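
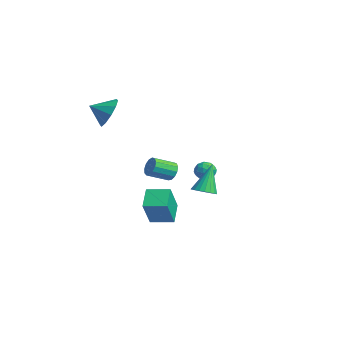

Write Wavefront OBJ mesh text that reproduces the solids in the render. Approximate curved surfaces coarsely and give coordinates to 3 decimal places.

v -1.775 0.035 -4.175
v -0.974 -0.747 -2.457
v -0.957 1.163 -4.043
v -0.156 0.381 -2.325
v -0.744 -0.621 -4.955
v 0.057 -1.403 -3.237
v 0.074 0.507 -4.823
v 0.875 -0.275 -3.105
v 3.753 0.612 -1.019
v 4.412 0.919 -0.95
v 3.227 1.348 0.719
v 4.255 1.137 -1.09
v 4.011 1.265 -1.218
v 3.722 1.28 -1.312
v 3.439 1.179 -1.355
v 3.21 0.981 -1.34
v 3.075 0.718 -1.269
v 3.057 0.437 -1.156
v 3.16 0.186 -1.019
v 3.365 0.009 -0.882
v 3.637 -0.064 -0.768
v 3.929 -0.02 -0.699
v 4.191 0.133 -0.684
v 4.377 0.369 -0.728
v 4.455 0.647 -0.822
v -2.659 4.133 -2.789
v -2.066 3.755 -2.741
v -3.114 3.525 -1.939
v -2.521 3.147 -1.891
v -2.523 3.825 -1.699
v -2.241 4.201 -2.225
v -2.939 3.079 -2.455
v -2.657 3.455 -2.981
v -2.239 3.104 -2.535
v -1.982 3.564 -2.068
v -3.198 3.716 -2.612
v -2.941 4.176 -2.145
v -2.322 3.997 -2.84
v -2.858 3.283 -1.84
v -2.859 3.681 -1.728
v -2.51 3.459 -1.7
v -2.425 4.259 -2.536
v -2.077 4.037 -2.508
v -2.346 4.078 -1.896
v -3.103 3.243 -2.172
v -2.755 3.021 -2.144
v -2.67 3.821 -2.98
v -2.321 3.599 -2.952
v -2.834 3.202 -2.784
v -2.076 3.392 -2.691
v -2.343 3.035 -2.191
v -2.589 2.995 -2.523
v -2.423 3.216 -2.831
v -1.925 3.663 -2.416
v -2.193 3.306 -1.917
v -2.193 3.704 -1.804
v -2.028 3.925 -2.113
v -2.026 3.28 -2.295
v -2.987 3.974 -2.763
v -3.255 3.617 -2.264
v -3.152 3.355 -2.567
v -2.987 3.576 -2.876
v -2.837 4.245 -2.489
v -3.104 3.888 -1.989
v -2.757 4.064 -1.849
v -2.591 4.285 -2.157
v -3.154 4 -2.385
v -2.141 -2.454 3.314
v -1.33 -2.37 4.051
v -2.539 -3.466 3.866
v -1.867 -2.029 4.29
v -2.509 -1.85 4.156
v -3.01 -1.901 3.7
v -3.18 -2.164 3.097
v -2.953 -2.538 2.576
v -2.416 -2.879 2.337
v -1.774 -3.058 2.471
v -1.272 -3.006 2.927
v -1.102 -2.743 3.531
v -2.585 1.549 -2.045
v -2.152 1.726 -1.552
v -2.262 0.409 -0.981
v -2.695 0.231 -1.475
v -2.503 1.811 -1.423
v -2.613 0.494 -0.853
v -2.88 1.813 -1.492
v -2.99 0.495 -0.922
v -3.163 1.731 -1.737
v -3.273 0.413 -1.166
v -3.263 1.591 -2.079
v -3.373 0.273 -1.509
v -3.147 1.437 -2.411
v -3.258 0.12 -1.84
v -2.853 1.319 -2.627
v -2.964 0.002 -2.056
v -2.474 1.274 -2.658
v -2.584 -0.043 -2.087
v -2.13 1.316 -2.494
v -2.24 -0.001 -1.923
v -1.93 1.432 -2.188
v -2.041 0.114 -1.618
v -1.938 1.585 -1.837
v -2.049 0.267 -1.266
f 2 4 1
f 5 2 1
f 1 4 3
f 3 5 1
f 2 8 4
f 6 2 5
f 6 8 2
f 4 8 3
f 7 5 3
f 3 8 7
f 7 6 5
f 8 6 7
f 10 9 12
f 10 12 11
f 12 9 13
f 12 13 11
f 13 9 14
f 13 14 11
f 14 9 15
f 14 15 11
f 15 9 16
f 15 16 11
f 16 9 17
f 16 17 11
f 17 9 18
f 17 18 11
f 18 9 19
f 18 19 11
f 19 9 20
f 19 20 11
f 20 9 21
f 20 21 11
f 21 9 22
f 21 22 11
f 22 9 23
f 22 23 11
f 23 9 24
f 23 24 11
f 24 9 25
f 24 25 11
f 25 9 10
f 25 10 11
f 26 63 42
f 63 37 66
f 42 66 31
f 63 66 42
f 26 42 38
f 42 31 43
f 38 43 27
f 42 43 38
f 26 38 47
f 38 27 48
f 47 48 33
f 38 48 47
f 26 47 59
f 47 33 62
f 59 62 36
f 47 62 59
f 26 59 63
f 59 36 67
f 63 67 37
f 59 67 63
f 27 43 54
f 43 31 57
f 54 57 35
f 43 57 54
f 31 66 44
f 66 37 65
f 44 65 30
f 66 65 44
f 37 67 64
f 67 36 60
f 64 60 28
f 67 60 64
f 36 62 61
f 62 33 49
f 61 49 32
f 62 49 61
f 33 48 53
f 48 27 50
f 53 50 34
f 48 50 53
f 29 55 41
f 55 35 56
f 41 56 30
f 55 56 41
f 29 41 39
f 41 30 40
f 39 40 28
f 41 40 39
f 29 39 46
f 39 28 45
f 46 45 32
f 39 45 46
f 29 46 51
f 46 32 52
f 51 52 34
f 46 52 51
f 29 51 55
f 51 34 58
f 55 58 35
f 51 58 55
f 30 56 44
f 56 35 57
f 44 57 31
f 56 57 44
f 28 40 64
f 40 30 65
f 64 65 37
f 40 65 64
f 32 45 61
f 45 28 60
f 61 60 36
f 45 60 61
f 34 52 53
f 52 32 49
f 53 49 33
f 52 49 53
f 35 58 54
f 58 34 50
f 54 50 27
f 58 50 54
f 69 68 71
f 69 71 70
f 71 68 72
f 71 72 70
f 72 68 73
f 72 73 70
f 73 68 74
f 73 74 70
f 74 68 75
f 74 75 70
f 75 68 76
f 75 76 70
f 76 68 77
f 76 77 70
f 77 68 78
f 77 78 70
f 78 68 79
f 78 79 70
f 79 68 69
f 79 69 70
f 81 80 84
f 81 84 82
f 82 84 85
f 82 85 83
f 84 80 86
f 84 86 85
f 85 86 87
f 85 87 83
f 86 80 88
f 86 88 87
f 87 88 89
f 87 89 83
f 88 80 90
f 88 90 89
f 89 90 91
f 89 91 83
f 90 80 92
f 90 92 91
f 91 92 93
f 91 93 83
f 92 80 94
f 92 94 93
f 93 94 95
f 93 95 83
f 94 80 96
f 94 96 95
f 95 96 97
f 95 97 83
f 96 80 98
f 96 98 97
f 97 98 99
f 97 99 83
f 98 80 100
f 98 100 99
f 99 100 101
f 99 101 83
f 100 80 102
f 100 102 101
f 101 102 103
f 101 103 83
f 102 80 81
f 102 81 103
f 103 81 82
f 103 82 83



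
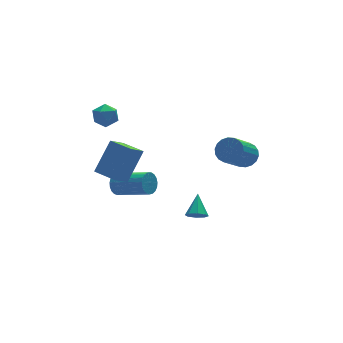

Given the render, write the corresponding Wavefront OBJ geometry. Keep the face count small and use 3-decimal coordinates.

v 4.634 -0.972 -0.443
v 5.074 -0.65 0.183
v 3.746 -1.527 1.568
v 3.306 -1.848 0.943
v 4.826 -0.386 0.113
v 3.498 -1.262 1.498
v 4.54 -0.237 -0.068
v 3.212 -1.114 1.317
v 4.273 -0.234 -0.323
v 2.944 -1.111 1.063
v 4.077 -0.377 -0.601
v 2.748 -1.254 0.784
v 3.991 -0.638 -0.848
v 2.663 -1.515 0.537
v 4.033 -0.965 -1.015
v 2.705 -1.842 0.37
v 4.194 -1.293 -1.068
v 2.866 -2.17 0.317
v 4.442 -1.558 -0.998
v 3.114 -2.434 0.387
v 4.728 -1.706 -0.817
v 3.4 -2.583 0.568
v 4.996 -1.709 -0.563
v 3.667 -2.586 0.823
v 5.192 -1.566 -0.284
v 3.863 -2.443 1.101
v 5.277 -1.305 -0.037
v 3.949 -2.182 1.348
v 5.235 -0.978 0.13
v 3.907 -1.855 1.515
v -1.102 3.189 -4.117
v -0.622 3.304 -4.668
v 0.663 1.746 -3.874
v 0.182 1.631 -3.323
v -0.52 3.498 -4.453
v 0.765 1.94 -3.658
v -0.518 3.639 -4.179
v 0.766 2.081 -3.384
v -0.618 3.702 -3.895
v 0.667 2.144 -3.1
v -0.801 3.676 -3.649
v 0.484 2.118 -2.854
v -1.036 3.566 -3.484
v 0.248 2.008 -2.69
v -1.283 3.391 -3.429
v 0.001 1.833 -2.634
v -1.499 3.181 -3.493
v -0.214 1.623 -2.698
v -1.646 2.972 -3.664
v -0.361 1.414 -2.869
v -1.699 2.801 -3.914
v -0.414 1.243 -3.12
v -1.649 2.697 -4.199
v -0.364 1.139 -3.405
v -1.504 2.678 -4.47
v -0.219 1.12 -3.676
v -1.29 2.747 -4.68
v -0.005 1.189 -3.886
v -1.044 2.893 -4.793
v 0.241 1.335 -3.998
v -0.807 3.09 -4.789
v 0.477 1.532 -3.994
v -2.848 2.114 3.203
v -2.171 2.002 3.613
v -2.409 1.338 2.267
v -1.732 1.226 2.677
v -2.419 0.921 2.948
v -2.69 1.4 3.527
v -1.89 1.94 2.353
v -2.161 2.419 2.932
v -1.579 1.894 3.088
v -1.906 1.265 3.456
v -2.674 2.075 2.424
v -3.001 1.446 2.792
v -2.036 -0.77 -0.789
v -2.965 -1.316 0.041
v -2.713 0.432 -0.755
v -3.642 -0.114 0.074
v -0.878 -0.166 0.906
v -1.807 -0.712 1.735
v -1.555 1.036 0.939
v -2.484 0.49 1.769
v 0.347 -4.401 -1.586
v 0.908 -4.636 -1.634
v 0.833 -3.419 -0.714
v 0.823 -4.308 -1.956
v 0.46 -4.035 -2.061
v 0.03 -3.976 -1.888
v -0.214 -4.166 -1.538
v -0.129 -4.494 -1.216
v 0.235 -4.767 -1.111
v 0.665 -4.826 -1.284
f 2 1 5
f 2 5 3
f 3 5 6
f 3 6 4
f 5 1 7
f 5 7 6
f 6 7 8
f 6 8 4
f 7 1 9
f 7 9 8
f 8 9 10
f 8 10 4
f 9 1 11
f 9 11 10
f 10 11 12
f 10 12 4
f 11 1 13
f 11 13 12
f 12 13 14
f 12 14 4
f 13 1 15
f 13 15 14
f 14 15 16
f 14 16 4
f 15 1 17
f 15 17 16
f 16 17 18
f 16 18 4
f 17 1 19
f 17 19 18
f 18 19 20
f 18 20 4
f 19 1 21
f 19 21 20
f 20 21 22
f 20 22 4
f 21 1 23
f 21 23 22
f 22 23 24
f 22 24 4
f 23 1 25
f 23 25 24
f 24 25 26
f 24 26 4
f 25 1 27
f 25 27 26
f 26 27 28
f 26 28 4
f 27 1 29
f 27 29 28
f 28 29 30
f 28 30 4
f 29 1 2
f 29 2 30
f 30 2 3
f 30 3 4
f 32 31 35
f 32 35 33
f 33 35 36
f 33 36 34
f 35 31 37
f 35 37 36
f 36 37 38
f 36 38 34
f 37 31 39
f 37 39 38
f 38 39 40
f 38 40 34
f 39 31 41
f 39 41 40
f 40 41 42
f 40 42 34
f 41 31 43
f 41 43 42
f 42 43 44
f 42 44 34
f 43 31 45
f 43 45 44
f 44 45 46
f 44 46 34
f 45 31 47
f 45 47 46
f 46 47 48
f 46 48 34
f 47 31 49
f 47 49 48
f 48 49 50
f 48 50 34
f 49 31 51
f 49 51 50
f 50 51 52
f 50 52 34
f 51 31 53
f 51 53 52
f 52 53 54
f 52 54 34
f 53 31 55
f 53 55 54
f 54 55 56
f 54 56 34
f 55 31 57
f 55 57 56
f 56 57 58
f 56 58 34
f 57 31 59
f 57 59 58
f 58 59 60
f 58 60 34
f 59 31 61
f 59 61 60
f 60 61 62
f 60 62 34
f 61 31 32
f 61 32 62
f 62 32 33
f 62 33 34
f 63 74 68
f 63 68 64
f 63 64 70
f 63 70 73
f 63 73 74
f 64 68 72
f 68 74 67
f 74 73 65
f 73 70 69
f 70 64 71
f 66 72 67
f 66 67 65
f 66 65 69
f 66 69 71
f 66 71 72
f 67 72 68
f 65 67 74
f 69 65 73
f 71 69 70
f 72 71 64
f 76 78 75
f 79 76 75
f 75 78 77
f 77 79 75
f 76 82 78
f 80 76 79
f 80 82 76
f 78 82 77
f 81 79 77
f 77 82 81
f 81 80 79
f 82 80 81
f 84 83 86
f 84 86 85
f 86 83 87
f 86 87 85
f 87 83 88
f 87 88 85
f 88 83 89
f 88 89 85
f 89 83 90
f 89 90 85
f 90 83 91
f 90 91 85
f 91 83 92
f 91 92 85
f 92 83 84
f 92 84 85



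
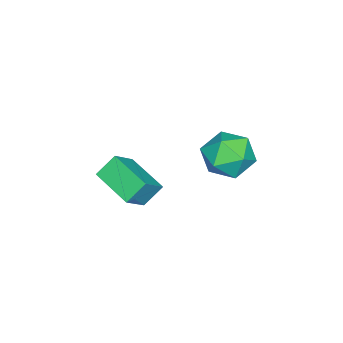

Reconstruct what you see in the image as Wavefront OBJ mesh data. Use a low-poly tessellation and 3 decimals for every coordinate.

v -0.881 -0.855 -3.284
v 0.199 -1.143 -2.299
v 0.017 0.853 -3.769
v 1.097 0.565 -2.784
v -0.257 -1.425 -4.136
v 0.823 -1.713 -3.151
v 0.641 0.283 -4.621
v 1.721 -0.005 -3.636
v -0.477 4.017 -0.431
v 0.121 4.435 0.507
v 1.139 3.225 -1.107
v 1.737 3.643 -0.169
v 0.936 2.777 -0.026
v -0.063 3.267 0.392
v 1.323 4.393 -0.992
v 0.324 4.883 -0.574
v 1.233 4.667 0.16
v 0.994 3.669 0.758
v 0.266 3.991 -1.358
v 0.027 2.993 -0.76
f 2 4 1
f 5 2 1
f 1 4 3
f 3 5 1
f 2 8 4
f 6 2 5
f 6 8 2
f 4 8 3
f 7 5 3
f 3 8 7
f 7 6 5
f 8 6 7
f 9 20 14
f 9 14 10
f 9 10 16
f 9 16 19
f 9 19 20
f 10 14 18
f 14 20 13
f 20 19 11
f 19 16 15
f 16 10 17
f 12 18 13
f 12 13 11
f 12 11 15
f 12 15 17
f 12 17 18
f 13 18 14
f 11 13 20
f 15 11 19
f 17 15 16
f 18 17 10



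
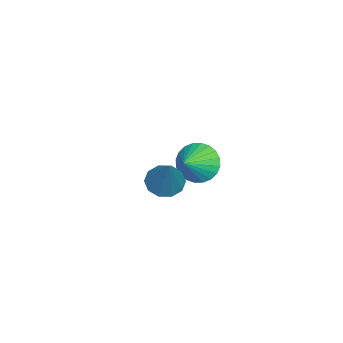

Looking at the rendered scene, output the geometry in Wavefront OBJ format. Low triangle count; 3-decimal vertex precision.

v 3.188 1.498 -1.835
v 3.591 1.864 -2.226
v 4.212 2.002 -0.305
v 3.28 2.107 -2.098
v 2.935 2.117 -1.871
v 2.686 1.891 -1.629
v 2.629 1.514 -1.467
v 2.785 1.131 -1.445
v 3.095 0.888 -1.573
v 3.441 0.878 -1.8
v 3.69 1.105 -2.042
v 3.747 1.481 -2.204
v -0.876 1.264 -3.716
v -0.491 1.875 -4.165
v 0.116 1.076 -3.124
v -0.611 2.049 -3.909
v -0.771 2.103 -3.624
v -0.947 2.029 -3.352
v -1.113 1.839 -3.137
v -1.242 1.562 -3.009
v -1.315 1.239 -2.989
v -1.322 0.92 -3.08
v -1.26 0.653 -3.268
v -1.14 0.48 -3.524
v -0.98 0.426 -3.809
v -0.804 0.5 -4.08
v -0.638 0.69 -4.296
v -0.509 0.967 -4.423
v -0.436 1.29 -4.443
v -0.429 1.609 -4.353
f 2 1 4
f 2 4 3
f 4 1 5
f 4 5 3
f 5 1 6
f 5 6 3
f 6 1 7
f 6 7 3
f 7 1 8
f 7 8 3
f 8 1 9
f 8 9 3
f 9 1 10
f 9 10 3
f 10 1 11
f 10 11 3
f 11 1 12
f 11 12 3
f 12 1 2
f 12 2 3
f 14 13 16
f 14 16 15
f 16 13 17
f 16 17 15
f 17 13 18
f 17 18 15
f 18 13 19
f 18 19 15
f 19 13 20
f 19 20 15
f 20 13 21
f 20 21 15
f 21 13 22
f 21 22 15
f 22 13 23
f 22 23 15
f 23 13 24
f 23 24 15
f 24 13 25
f 24 25 15
f 25 13 26
f 25 26 15
f 26 13 27
f 26 27 15
f 27 13 28
f 27 28 15
f 28 13 29
f 28 29 15
f 29 13 30
f 29 30 15
f 30 13 14
f 30 14 15



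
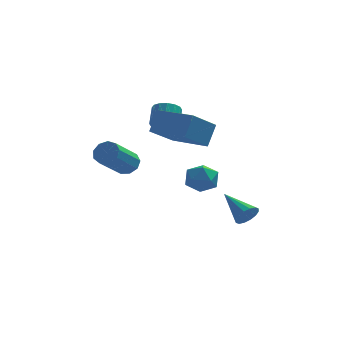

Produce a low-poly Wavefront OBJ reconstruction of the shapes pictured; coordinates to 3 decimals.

v 2.524 1.884 -2.954
v 2.893 1.828 -2.386
v 1.476 3.176 -2.146
v 3.055 2.077 -2.575
v 3.074 2.275 -2.865
v 2.946 2.367 -3.18
v 2.705 2.331 -3.434
v 2.416 2.174 -3.559
v 2.156 1.94 -3.523
v 1.994 1.691 -3.333
v 1.975 1.493 -3.043
v 2.103 1.401 -2.728
v 2.344 1.437 -2.474
v 2.633 1.594 -2.349
v -3.124 4.012 -0.473
v -2.656 4.185 0.032
v -3.589 2.82 1.359
v -4.056 2.648 0.853
v -3.044 4.476 0.059
v -3.977 3.111 1.386
v -3.469 4.55 -0.164
v -4.402 3.185 1.163
v -3.733 4.373 -0.531
v -4.666 3.008 0.796
v -3.711 4.027 -0.872
v -4.644 2.662 0.455
v -3.415 3.674 -1.026
v -4.348 2.309 0.301
v -2.982 3.48 -0.921
v -3.915 2.115 0.406
v -2.615 3.535 -0.607
v -3.548 2.17 0.72
v -2.487 3.813 -0.231
v -3.42 2.448 1.096
v -0.306 -0.142 0.997
v 0.441 0.3 1.086
v 0.279 -0.92 -0.026
v 1.026 -0.478 0.063
v 0.76 -1.018 0.695
v 0.399 -0.537 1.327
v 0.321 -0.083 -0.267
v -0.04 0.398 0.365
v 0.829 0.337 0.305
v 1.1 -0.241 0.9
v -0.38 -0.379 0.16
v -0.109 -0.957 0.755
v -1.335 3.101 2.445
v -1 3.474 1.942
v -0.889 4.332 2.653
v -1.225 3.959 3.155
v -1.355 3.555 1.899
v -1.245 4.413 2.61
v -1.706 3.515 2.002
v -1.595 4.373 2.713
v -1.957 3.363 2.224
v -1.847 4.222 2.935
v -2.041 3.142 2.505
v -1.931 4 3.216
v -1.937 2.909 2.769
v -1.826 3.767 3.48
v -1.671 2.728 2.947
v -1.56 3.586 3.658
v -1.315 2.647 2.99
v -1.205 3.505 3.701
v -0.965 2.687 2.887
v -0.854 3.545 3.598
v -0.713 2.838 2.665
v -0.603 3.697 3.376
v -0.629 3.06 2.384
v -0.519 3.918 3.095
v -0.734 3.293 2.12
v -0.623 4.151 2.831
v 0.641 1.05 1.954
v -0.417 -0.216 3.086
v -0.952 2.251 1.81
v -2.009 0.985 2.941
v 1.029 1.695 3.039
v -0.028 0.429 4.17
v -0.563 2.896 2.894
v -1.621 1.63 4.026
f 2 1 4
f 2 4 3
f 4 1 5
f 4 5 3
f 5 1 6
f 5 6 3
f 6 1 7
f 6 7 3
f 7 1 8
f 7 8 3
f 8 1 9
f 8 9 3
f 9 1 10
f 9 10 3
f 10 1 11
f 10 11 3
f 11 1 12
f 11 12 3
f 12 1 13
f 12 13 3
f 13 1 14
f 13 14 3
f 14 1 2
f 14 2 3
f 16 15 19
f 16 19 17
f 17 19 20
f 17 20 18
f 19 15 21
f 19 21 20
f 20 21 22
f 20 22 18
f 21 15 23
f 21 23 22
f 22 23 24
f 22 24 18
f 23 15 25
f 23 25 24
f 24 25 26
f 24 26 18
f 25 15 27
f 25 27 26
f 26 27 28
f 26 28 18
f 27 15 29
f 27 29 28
f 28 29 30
f 28 30 18
f 29 15 31
f 29 31 30
f 30 31 32
f 30 32 18
f 31 15 33
f 31 33 32
f 32 33 34
f 32 34 18
f 33 15 16
f 33 16 34
f 34 16 17
f 34 17 18
f 35 46 40
f 35 40 36
f 35 36 42
f 35 42 45
f 35 45 46
f 36 40 44
f 40 46 39
f 46 45 37
f 45 42 41
f 42 36 43
f 38 44 39
f 38 39 37
f 38 37 41
f 38 41 43
f 38 43 44
f 39 44 40
f 37 39 46
f 41 37 45
f 43 41 42
f 44 43 36
f 48 47 51
f 48 51 49
f 49 51 52
f 49 52 50
f 51 47 53
f 51 53 52
f 52 53 54
f 52 54 50
f 53 47 55
f 53 55 54
f 54 55 56
f 54 56 50
f 55 47 57
f 55 57 56
f 56 57 58
f 56 58 50
f 57 47 59
f 57 59 58
f 58 59 60
f 58 60 50
f 59 47 61
f 59 61 60
f 60 61 62
f 60 62 50
f 61 47 63
f 61 63 62
f 62 63 64
f 62 64 50
f 63 47 65
f 63 65 64
f 64 65 66
f 64 66 50
f 65 47 67
f 65 67 66
f 66 67 68
f 66 68 50
f 67 47 69
f 67 69 68
f 68 69 70
f 68 70 50
f 69 47 71
f 69 71 70
f 70 71 72
f 70 72 50
f 71 47 48
f 71 48 72
f 72 48 49
f 72 49 50
f 74 76 73
f 77 74 73
f 73 76 75
f 75 77 73
f 74 80 76
f 78 74 77
f 78 80 74
f 76 80 75
f 79 77 75
f 75 80 79
f 79 78 77
f 80 78 79



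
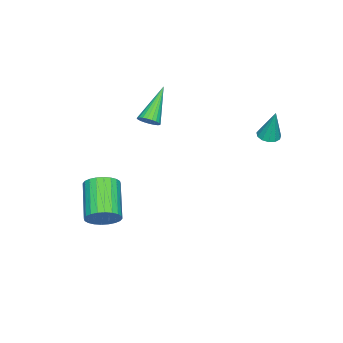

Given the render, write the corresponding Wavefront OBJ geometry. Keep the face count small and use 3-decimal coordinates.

v -2.84 -2.961 2.245
v -2.548 -2.661 2.57
v -4.32 -2.959 3.575
v -2.646 -2.516 2.46
v -2.775 -2.44 2.317
v -2.913 -2.442 2.163
v -3.04 -2.524 2.022
v -3.136 -2.672 1.914
v -3.188 -2.864 1.857
v -3.186 -3.071 1.86
v -3.132 -3.261 1.92
v -3.033 -3.405 2.031
v -2.905 -3.482 2.174
v -2.766 -3.479 2.327
v -2.639 -3.398 2.469
v -2.543 -3.249 2.576
v -2.492 -3.057 2.633
v -2.493 -2.851 2.631
v 2.041 -2.655 -0.655
v 2.552 -2.941 -0.139
v 1.109 -3.73 0.851
v 0.599 -3.445 0.335
v 2.488 -2.67 -0.016
v 1.045 -3.459 0.974
v 2.357 -2.397 0.01
v 0.914 -3.186 1
v 2.177 -2.163 -0.066
v 0.734 -2.952 0.925
v 1.977 -2.004 -0.231
v 0.534 -2.793 0.76
v 1.786 -1.944 -0.461
v 0.343 -2.734 0.53
v 1.635 -1.993 -0.72
v 0.192 -2.782 0.27
v 1.545 -2.142 -0.97
v 0.102 -2.932 0.021
v 1.531 -2.37 -1.171
v 0.088 -3.159 -0.181
v 1.595 -2.641 -1.294
v 0.152 -3.43 -0.304
v 1.726 -2.914 -1.32
v 0.283 -3.703 -0.33
v 1.906 -3.148 -1.245
v 0.463 -3.937 -0.254
v 2.106 -3.307 -1.08
v 0.663 -4.096 -0.089
v 2.297 -3.366 -0.85
v 0.854 -4.156 0.141
v 2.448 -3.318 -0.59
v 1.005 -4.107 0.4
v 2.538 -3.168 -0.341
v 1.095 -3.958 0.65
v -3.807 2.105 2.209
v -3.421 1.759 2.249
v -3.653 2.455 3.731
v -3.296 2.014 2.178
v -3.333 2.299 2.116
v -3.52 2.521 2.084
v -3.799 2.612 2.092
v -4.08 2.542 2.136
v -4.274 2.333 2.203
v -4.32 2.052 2.272
v -4.203 1.788 2.321
v -3.96 1.625 2.334
v -3.668 1.614 2.307
f 2 1 4
f 2 4 3
f 4 1 5
f 4 5 3
f 5 1 6
f 5 6 3
f 6 1 7
f 6 7 3
f 7 1 8
f 7 8 3
f 8 1 9
f 8 9 3
f 9 1 10
f 9 10 3
f 10 1 11
f 10 11 3
f 11 1 12
f 11 12 3
f 12 1 13
f 12 13 3
f 13 1 14
f 13 14 3
f 14 1 15
f 14 15 3
f 15 1 16
f 15 16 3
f 16 1 17
f 16 17 3
f 17 1 18
f 17 18 3
f 18 1 2
f 18 2 3
f 20 19 23
f 20 23 21
f 21 23 24
f 21 24 22
f 23 19 25
f 23 25 24
f 24 25 26
f 24 26 22
f 25 19 27
f 25 27 26
f 26 27 28
f 26 28 22
f 27 19 29
f 27 29 28
f 28 29 30
f 28 30 22
f 29 19 31
f 29 31 30
f 30 31 32
f 30 32 22
f 31 19 33
f 31 33 32
f 32 33 34
f 32 34 22
f 33 19 35
f 33 35 34
f 34 35 36
f 34 36 22
f 35 19 37
f 35 37 36
f 36 37 38
f 36 38 22
f 37 19 39
f 37 39 38
f 38 39 40
f 38 40 22
f 39 19 41
f 39 41 40
f 40 41 42
f 40 42 22
f 41 19 43
f 41 43 42
f 42 43 44
f 42 44 22
f 43 19 45
f 43 45 44
f 44 45 46
f 44 46 22
f 45 19 47
f 45 47 46
f 46 47 48
f 46 48 22
f 47 19 49
f 47 49 48
f 48 49 50
f 48 50 22
f 49 19 51
f 49 51 50
f 50 51 52
f 50 52 22
f 51 19 20
f 51 20 52
f 52 20 21
f 52 21 22
f 54 53 56
f 54 56 55
f 56 53 57
f 56 57 55
f 57 53 58
f 57 58 55
f 58 53 59
f 58 59 55
f 59 53 60
f 59 60 55
f 60 53 61
f 60 61 55
f 61 53 62
f 61 62 55
f 62 53 63
f 62 63 55
f 63 53 64
f 63 64 55
f 64 53 65
f 64 65 55
f 65 53 54
f 65 54 55



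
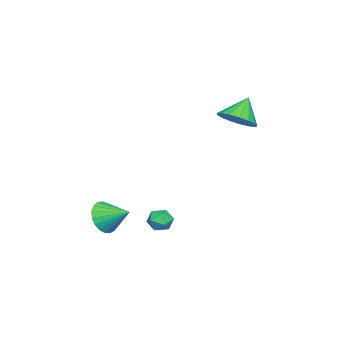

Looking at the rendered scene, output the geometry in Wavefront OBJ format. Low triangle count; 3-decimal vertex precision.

v 2.607 -1.255 -1.809
v 2.935 -1.696 -2.179
v 1.825 -1.224 -2.541
v 2.153 -1.665 -2.911
v 1.886 -1.85 -2.334
v 2.369 -1.869 -1.881
v 2.391 -1.051 -2.839
v 2.874 -1.07 -2.386
v 2.802 -1.57 -2.815
v 2.489 -2.064 -2.503
v 2.271 -0.856 -2.217
v 1.958 -1.35 -1.905
v -0.63 0.997 2.99
v -0.013 0.5 3.549
v -1.45 1.263 4.13
v 0.149 0.935 3.565
v 0.133 1.384 3.448
v -0.059 1.745 3.226
v -0.381 1.934 2.951
v -0.76 1.909 2.684
v -1.109 1.674 2.487
v -1.349 1.285 2.405
v -1.423 0.83 2.458
v -1.316 0.413 2.632
v -1.052 0.13 2.888
v -0.691 0.046 3.167
v -0.316 0.179 3.406
v 2.739 -3.949 -2.436
v 3.372 -4.299 -1.868
v 2.901 -2.691 -1.844
v 3.585 -4.186 -2.165
v 3.652 -4.033 -2.509
v 3.561 -3.865 -2.84
v 3.328 -3.711 -3.102
v 2.993 -3.599 -3.249
v 2.614 -3.547 -3.255
v 2.256 -3.565 -3.119
v 1.982 -3.649 -2.866
v 1.839 -3.784 -2.538
v 1.851 -3.949 -2.193
v 2.017 -4.113 -1.89
v 2.308 -4.249 -1.681
v 2.673 -4.333 -1.603
v 3.049 -4.351 -1.669
f 1 12 6
f 1 6 2
f 1 2 8
f 1 8 11
f 1 11 12
f 2 6 10
f 6 12 5
f 12 11 3
f 11 8 7
f 8 2 9
f 4 10 5
f 4 5 3
f 4 3 7
f 4 7 9
f 4 9 10
f 5 10 6
f 3 5 12
f 7 3 11
f 9 7 8
f 10 9 2
f 14 13 16
f 14 16 15
f 16 13 17
f 16 17 15
f 17 13 18
f 17 18 15
f 18 13 19
f 18 19 15
f 19 13 20
f 19 20 15
f 20 13 21
f 20 21 15
f 21 13 22
f 21 22 15
f 22 13 23
f 22 23 15
f 23 13 24
f 23 24 15
f 24 13 25
f 24 25 15
f 25 13 26
f 25 26 15
f 26 13 27
f 26 27 15
f 27 13 14
f 27 14 15
f 29 28 31
f 29 31 30
f 31 28 32
f 31 32 30
f 32 28 33
f 32 33 30
f 33 28 34
f 33 34 30
f 34 28 35
f 34 35 30
f 35 28 36
f 35 36 30
f 36 28 37
f 36 37 30
f 37 28 38
f 37 38 30
f 38 28 39
f 38 39 30
f 39 28 40
f 39 40 30
f 40 28 41
f 40 41 30
f 41 28 42
f 41 42 30
f 42 28 43
f 42 43 30
f 43 28 44
f 43 44 30
f 44 28 29
f 44 29 30



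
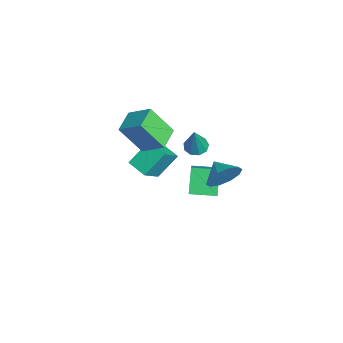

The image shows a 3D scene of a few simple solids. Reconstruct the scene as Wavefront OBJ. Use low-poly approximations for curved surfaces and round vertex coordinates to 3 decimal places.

v -4.442 -1.064 -5.025
v -4.916 0.096 -3.789
v -3.482 -0.307 -5.368
v -3.955 0.853 -4.132
v -3.285 -1.953 -3.748
v -3.758 -0.793 -2.512
v -2.324 -1.196 -4.091
v -2.798 -0.036 -2.855
v -0.034 0.904 -3.704
v -1.035 1.176 -2.42
v 0.266 2.362 -3.778
v -0.735 2.634 -2.494
v 1.535 0.646 -2.426
v 0.534 0.918 -1.142
v 1.835 2.104 -2.5
v 0.834 2.376 -1.216
v -2.658 1.662 -2.19
v -2.188 2.165 -2.315
v -1.942 1.438 -0.39
v -2.587 2.356 -2.132
v -3.02 2.222 -1.976
v -3.283 1.826 -1.921
v -3.254 1.353 -1.991
v -2.946 1.025 -2.154
v -2.503 0.995 -2.334
v -2.133 1.277 -2.447
v -2.008 1.739 -2.439
v -2.842 -0.724 -1.063
v -3.092 -1.924 0.667
v -2.046 0.36 -0.197
v -2.296 -0.84 1.534
v -1.604 -1.4 -1.354
v -1.854 -2.6 0.377
v -0.808 -0.316 -0.487
v -1.058 -1.516 1.243
v 3.446 2.169 0.542
v 3.943 1.736 1.333
v 2.454 1.791 0.958
v 3.787 2.33 1.5
v 3.501 2.863 1.301
v 3.193 3.13 0.812
v 2.982 3.03 0.22
v 2.948 2.602 -0.25
v 3.104 2.008 -0.417
v 3.391 1.475 -0.218
v 3.698 1.208 0.271
v 3.909 1.307 0.864
f 2 4 1
f 5 2 1
f 1 4 3
f 3 5 1
f 2 8 4
f 6 2 5
f 6 8 2
f 4 8 3
f 7 5 3
f 3 8 7
f 7 6 5
f 8 6 7
f 10 12 9
f 13 10 9
f 9 12 11
f 11 13 9
f 10 16 12
f 14 10 13
f 14 16 10
f 12 16 11
f 15 13 11
f 11 16 15
f 15 14 13
f 16 14 15
f 18 17 20
f 18 20 19
f 20 17 21
f 20 21 19
f 21 17 22
f 21 22 19
f 22 17 23
f 22 23 19
f 23 17 24
f 23 24 19
f 24 17 25
f 24 25 19
f 25 17 26
f 25 26 19
f 26 17 27
f 26 27 19
f 27 17 18
f 27 18 19
f 29 31 28
f 32 29 28
f 28 31 30
f 30 32 28
f 29 35 31
f 33 29 32
f 33 35 29
f 31 35 30
f 34 32 30
f 30 35 34
f 34 33 32
f 35 33 34
f 37 36 39
f 37 39 38
f 39 36 40
f 39 40 38
f 40 36 41
f 40 41 38
f 41 36 42
f 41 42 38
f 42 36 43
f 42 43 38
f 43 36 44
f 43 44 38
f 44 36 45
f 44 45 38
f 45 36 46
f 45 46 38
f 46 36 47
f 46 47 38
f 47 36 37
f 47 37 38



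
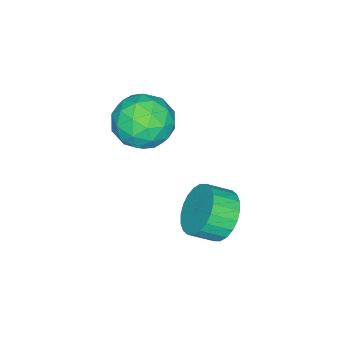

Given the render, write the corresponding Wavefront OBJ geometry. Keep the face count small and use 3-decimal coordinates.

v 3.331 3.616 -4.073
v 3.977 4.341 -3.835
v 4.535 3.669 -3.308
v 3.889 2.944 -3.547
v 3.724 4.363 -3.538
v 4.283 3.692 -3.011
v 3.412 4.272 -3.323
v 3.97 3.601 -2.796
v 3.087 4.081 -3.222
v 3.646 3.409 -2.695
v 2.799 3.819 -3.251
v 3.358 3.147 -2.724
v 2.592 3.526 -3.405
v 3.151 2.854 -2.878
v 2.498 3.246 -3.661
v 3.057 2.575 -3.134
v 2.53 3.023 -3.979
v 3.089 2.352 -3.452
v 2.685 2.891 -4.312
v 3.243 2.219 -3.785
v 2.937 2.868 -4.609
v 3.496 2.197 -4.082
v 3.25 2.959 -4.824
v 3.808 2.288 -4.297
v 3.574 3.151 -4.925
v 4.133 2.479 -4.398
v 3.862 3.413 -4.896
v 4.421 2.741 -4.369
v 4.069 3.706 -4.742
v 4.628 3.034 -4.215
v 4.163 3.985 -4.486
v 4.722 3.314 -3.959
v 4.131 4.208 -4.168
v 4.69 3.537 -3.641
v 1.215 0.115 -1.551
v 1.722 0.433 -2.554
v 2.858 -0.593 -0.946
v 3.365 -0.275 -1.949
v 3.019 0.538 -1.186
v 2.004 0.975 -1.56
v 2.576 -1.135 -1.94
v 1.561 -0.698 -2.314
v 2.563 -0.34 -2.794
v 2.836 0.694 -2.328
v 1.744 -0.854 -1.172
v 2.017 0.18 -0.706
v 1.324 0.336 -2.106
v 3.256 -0.496 -1.394
v 3.053 -0.018 -0.946
v 3.35 0.169 -1.535
v 1.49 0.655 -1.521
v 1.788 0.842 -2.111
v 2.55 0.904 -1.306
v 2.792 -1.002 -1.389
v 3.09 -0.815 -1.979
v 1.23 -0.329 -1.965
v 1.527 -0.142 -2.554
v 2.03 -1.064 -2.194
v 2.116 0.069 -2.836
v 3.082 -0.347 -2.48
v 2.619 -0.853 -2.476
v 2.022 -0.596 -2.695
v 2.277 0.677 -2.562
v 3.243 0.261 -2.206
v 3.04 0.739 -1.758
v 2.443 0.996 -1.978
v 2.771 0.223 -2.703
v 1.337 -0.421 -1.294
v 2.303 -0.837 -0.938
v 2.137 -1.156 -1.522
v 1.54 -0.899 -1.742
v 1.498 0.187 -1.02
v 2.464 -0.229 -0.664
v 2.558 0.436 -0.805
v 1.961 0.693 -1.024
v 1.809 -0.383 -0.797
f 2 1 5
f 2 5 3
f 3 5 6
f 3 6 4
f 5 1 7
f 5 7 6
f 6 7 8
f 6 8 4
f 7 1 9
f 7 9 8
f 8 9 10
f 8 10 4
f 9 1 11
f 9 11 10
f 10 11 12
f 10 12 4
f 11 1 13
f 11 13 12
f 12 13 14
f 12 14 4
f 13 1 15
f 13 15 14
f 14 15 16
f 14 16 4
f 15 1 17
f 15 17 16
f 16 17 18
f 16 18 4
f 17 1 19
f 17 19 18
f 18 19 20
f 18 20 4
f 19 1 21
f 19 21 20
f 20 21 22
f 20 22 4
f 21 1 23
f 21 23 22
f 22 23 24
f 22 24 4
f 23 1 25
f 23 25 24
f 24 25 26
f 24 26 4
f 25 1 27
f 25 27 26
f 26 27 28
f 26 28 4
f 27 1 29
f 27 29 28
f 28 29 30
f 28 30 4
f 29 1 31
f 29 31 30
f 30 31 32
f 30 32 4
f 31 1 33
f 31 33 32
f 32 33 34
f 32 34 4
f 33 1 2
f 33 2 34
f 34 2 3
f 34 3 4
f 35 72 51
f 72 46 75
f 51 75 40
f 72 75 51
f 35 51 47
f 51 40 52
f 47 52 36
f 51 52 47
f 35 47 56
f 47 36 57
f 56 57 42
f 47 57 56
f 35 56 68
f 56 42 71
f 68 71 45
f 56 71 68
f 35 68 72
f 68 45 76
f 72 76 46
f 68 76 72
f 36 52 63
f 52 40 66
f 63 66 44
f 52 66 63
f 40 75 53
f 75 46 74
f 53 74 39
f 75 74 53
f 46 76 73
f 76 45 69
f 73 69 37
f 76 69 73
f 45 71 70
f 71 42 58
f 70 58 41
f 71 58 70
f 42 57 62
f 57 36 59
f 62 59 43
f 57 59 62
f 38 64 50
f 64 44 65
f 50 65 39
f 64 65 50
f 38 50 48
f 50 39 49
f 48 49 37
f 50 49 48
f 38 48 55
f 48 37 54
f 55 54 41
f 48 54 55
f 38 55 60
f 55 41 61
f 60 61 43
f 55 61 60
f 38 60 64
f 60 43 67
f 64 67 44
f 60 67 64
f 39 65 53
f 65 44 66
f 53 66 40
f 65 66 53
f 37 49 73
f 49 39 74
f 73 74 46
f 49 74 73
f 41 54 70
f 54 37 69
f 70 69 45
f 54 69 70
f 43 61 62
f 61 41 58
f 62 58 42
f 61 58 62
f 44 67 63
f 67 43 59
f 63 59 36
f 67 59 63



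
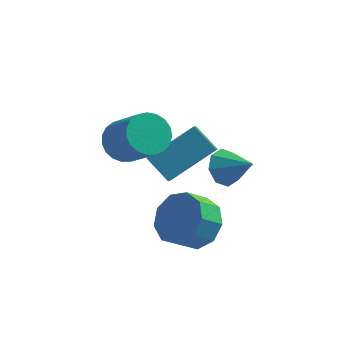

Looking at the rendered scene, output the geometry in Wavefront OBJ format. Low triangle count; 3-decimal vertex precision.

v -0.845 -0.207 1.37
v -0.388 -0.24 0.789
v 0.085 -0.733 2.13
v -0.343 0.248 1.072
v -0.592 0.47 1.53
v -0.989 0.295 1.895
v -1.301 -0.174 1.952
v -1.346 -0.662 1.669
v -1.097 -0.884 1.211
v -0.7 -0.709 0.846
v -1.536 -2.483 0.559
v -0.874 -2.299 1.272
v -1.482 -2.753 1.954
v -2.144 -2.937 1.241
v -1.312 -1.785 1.224
v -1.92 -2.239 1.906
v -1.855 -1.597 0.865
v -2.463 -2.051 1.547
v -2.248 -1.824 0.363
v -2.856 -2.278 1.045
v -2.309 -2.359 -0.047
v -2.916 -2.813 0.634
v -2.007 -2.952 -0.174
v -2.615 -3.407 0.507
v -1.486 -3.326 0.042
v -2.093 -3.78 0.724
v -0.987 -3.305 0.501
v -1.595 -3.759 1.182
v -0.746 -2.899 0.986
v -1.354 -3.354 1.668
v -2.637 -0.895 1.149
v -3.395 -0.331 1.787
v -2.644 0.149 0.216
v -3.402 0.713 0.854
v -1.158 -0.013 2.126
v -1.916 0.551 2.764
v -1.165 1.031 1.193
v -1.923 1.595 1.831
v -4.112 -0.288 2.577
v -3.449 -0.279 2.095
v -2.545 -1.142 3.32
v -3.208 -1.152 3.803
v -3.412 0.01 2.272
v -2.508 -0.853 3.497
v -3.496 0.248 2.501
v -2.593 -0.615 3.726
v -3.687 0.393 2.744
v -2.783 -0.47 3.969
v -3.951 0.42 2.958
v -3.047 -0.443 4.183
v -4.243 0.325 3.106
v -3.339 -0.538 4.331
v -4.512 0.123 3.163
v -3.609 -0.74 4.388
v -4.712 -0.149 3.118
v -3.809 -1.012 4.343
v -4.808 -0.446 2.98
v -3.905 -1.309 4.206
v -4.784 -0.715 2.773
v -3.881 -1.578 3.998
v -4.644 -0.911 2.531
v -3.74 -1.774 3.757
v -4.411 -0.999 2.298
v -3.508 -1.862 3.523
v -4.127 -0.964 2.113
v -3.223 -1.827 3.338
v -3.84 -0.812 2.008
v -2.937 -1.675 3.233
v -3.6 -0.57 2.002
v -2.697 -1.433 3.227
f 2 1 4
f 2 4 3
f 4 1 5
f 4 5 3
f 5 1 6
f 5 6 3
f 6 1 7
f 6 7 3
f 7 1 8
f 7 8 3
f 8 1 9
f 8 9 3
f 9 1 10
f 9 10 3
f 10 1 2
f 10 2 3
f 12 11 15
f 12 15 13
f 13 15 16
f 13 16 14
f 15 11 17
f 15 17 16
f 16 17 18
f 16 18 14
f 17 11 19
f 17 19 18
f 18 19 20
f 18 20 14
f 19 11 21
f 19 21 20
f 20 21 22
f 20 22 14
f 21 11 23
f 21 23 22
f 22 23 24
f 22 24 14
f 23 11 25
f 23 25 24
f 24 25 26
f 24 26 14
f 25 11 27
f 25 27 26
f 26 27 28
f 26 28 14
f 27 11 29
f 27 29 28
f 28 29 30
f 28 30 14
f 29 11 12
f 29 12 30
f 30 12 13
f 30 13 14
f 32 34 31
f 35 32 31
f 31 34 33
f 33 35 31
f 32 38 34
f 36 32 35
f 36 38 32
f 34 38 33
f 37 35 33
f 33 38 37
f 37 36 35
f 38 36 37
f 40 39 43
f 40 43 41
f 41 43 44
f 41 44 42
f 43 39 45
f 43 45 44
f 44 45 46
f 44 46 42
f 45 39 47
f 45 47 46
f 46 47 48
f 46 48 42
f 47 39 49
f 47 49 48
f 48 49 50
f 48 50 42
f 49 39 51
f 49 51 50
f 50 51 52
f 50 52 42
f 51 39 53
f 51 53 52
f 52 53 54
f 52 54 42
f 53 39 55
f 53 55 54
f 54 55 56
f 54 56 42
f 55 39 57
f 55 57 56
f 56 57 58
f 56 58 42
f 57 39 59
f 57 59 58
f 58 59 60
f 58 60 42
f 59 39 61
f 59 61 60
f 60 61 62
f 60 62 42
f 61 39 63
f 61 63 62
f 62 63 64
f 62 64 42
f 63 39 65
f 63 65 64
f 64 65 66
f 64 66 42
f 65 39 67
f 65 67 66
f 66 67 68
f 66 68 42
f 67 39 69
f 67 69 68
f 68 69 70
f 68 70 42
f 69 39 40
f 69 40 70
f 70 40 41
f 70 41 42



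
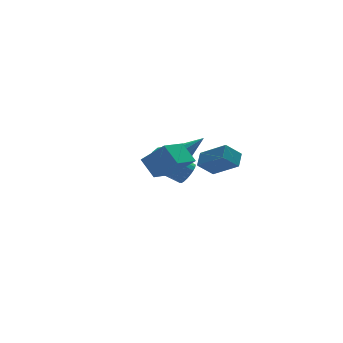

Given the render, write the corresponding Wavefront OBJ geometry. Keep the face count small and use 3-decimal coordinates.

v 1.078 3.539 -2.47
v 1.632 3.781 -1.872
v 0.736 4.203 -1.213
v 0.182 3.961 -1.81
v 1.616 4.068 -2.078
v 0.719 4.49 -1.418
v 1.506 4.264 -2.351
v 0.61 4.685 -1.692
v 1.323 4.334 -2.645
v 0.427 4.756 -1.986
v 1.098 4.267 -2.909
v 0.201 4.689 -2.249
v 0.869 4.074 -3.096
v -0.028 4.496 -2.437
v 0.676 3.788 -3.176
v -0.22 4.21 -2.516
v 0.553 3.46 -3.133
v -0.344 3.882 -2.474
v 0.52 3.145 -2.976
v -0.376 3.567 -2.316
v 0.584 2.898 -2.731
v -0.312 3.32 -2.071
v 0.734 2.762 -2.441
v -0.162 3.184 -1.781
v 0.943 2.761 -2.156
v 0.047 3.183 -1.496
v 1.175 2.894 -1.925
v 0.279 3.316 -1.266
v 1.391 3.138 -1.788
v 0.495 3.56 -1.129
v 1.552 3.452 -1.77
v 0.656 3.874 -1.11
v -1.025 -0.796 1.597
v -0.665 -0.926 1.071
v 0.305 -0.704 2.483
v -0.722 -0.487 1.111
v -0.921 -0.193 1.379
v -1.168 -0.18 1.748
v -1.348 -0.456 2.047
v -1.377 -0.891 2.135
v -1.241 -1.281 1.972
v -1.004 -1.445 1.633
v -0.776 -1.304 1.277
v -0.311 -4.861 2.875
v 0.188 -4.103 3.422
v -1.251 -3.463 1.796
v -0.752 -2.705 2.344
v 0.652 -4.875 2.016
v 1.151 -4.117 2.564
v -0.288 -3.477 0.938
v 0.211 -2.719 1.485
v -3.526 -2.688 0.933
v -2.45 -3.507 2.196
v -3.9 -1.653 1.922
v -2.824 -2.472 3.185
v -1.956 -1.548 0.335
v -0.88 -2.367 1.598
v -2.33 -0.513 1.324
v -1.254 -1.332 2.587
v -1.559 1.725 0.98
v -0.834 2.084 0.261
v -1.686 0.216 0.099
v -0.961 0.575 -0.62
v -0.651 0.347 0.392
v -0.573 1.28 0.937
v -1.947 1.02 -0.577
v -1.869 1.953 -0.032
v -1.074 1.649 -0.702
v -0.273 1.232 -0.103
v -2.247 1.068 0.463
v -1.446 0.651 1.062
v -1.186 2.037 0.698
v -1.334 0.263 -0.338
v -1.153 0.129 0.257
v -0.726 0.34 -0.166
v -1.032 1.564 1.095
v -0.606 1.775 0.672
v -0.499 0.754 0.749
v -1.914 0.525 -0.312
v -1.488 0.736 -0.735
v -1.794 1.96 0.526
v -1.367 2.171 0.103
v -2.021 1.546 -0.389
v -0.9 1.992 -0.291
v -0.975 1.105 -0.809
v -1.554 1.367 -0.783
v -1.508 1.915 -0.463
v -0.43 1.748 0.061
v -0.504 0.86 -0.457
v -0.322 0.726 0.138
v -0.276 1.275 0.458
v -0.57 1.492 -0.505
v -2.016 1.44 0.817
v -2.09 0.552 0.299
v -2.244 1.025 -0.098
v -2.198 1.574 0.222
v -1.545 1.195 1.169
v -1.62 0.308 0.651
v -1.012 0.385 0.823
v -0.966 0.933 1.143
v -1.95 0.808 0.865
f 2 1 5
f 2 5 3
f 3 5 6
f 3 6 4
f 5 1 7
f 5 7 6
f 6 7 8
f 6 8 4
f 7 1 9
f 7 9 8
f 8 9 10
f 8 10 4
f 9 1 11
f 9 11 10
f 10 11 12
f 10 12 4
f 11 1 13
f 11 13 12
f 12 13 14
f 12 14 4
f 13 1 15
f 13 15 14
f 14 15 16
f 14 16 4
f 15 1 17
f 15 17 16
f 16 17 18
f 16 18 4
f 17 1 19
f 17 19 18
f 18 19 20
f 18 20 4
f 19 1 21
f 19 21 20
f 20 21 22
f 20 22 4
f 21 1 23
f 21 23 22
f 22 23 24
f 22 24 4
f 23 1 25
f 23 25 24
f 24 25 26
f 24 26 4
f 25 1 27
f 25 27 26
f 26 27 28
f 26 28 4
f 27 1 29
f 27 29 28
f 28 29 30
f 28 30 4
f 29 1 31
f 29 31 30
f 30 31 32
f 30 32 4
f 31 1 2
f 31 2 32
f 32 2 3
f 32 3 4
f 34 33 36
f 34 36 35
f 36 33 37
f 36 37 35
f 37 33 38
f 37 38 35
f 38 33 39
f 38 39 35
f 39 33 40
f 39 40 35
f 40 33 41
f 40 41 35
f 41 33 42
f 41 42 35
f 42 33 43
f 42 43 35
f 43 33 34
f 43 34 35
f 45 47 44
f 48 45 44
f 44 47 46
f 46 48 44
f 45 51 47
f 49 45 48
f 49 51 45
f 47 51 46
f 50 48 46
f 46 51 50
f 50 49 48
f 51 49 50
f 53 55 52
f 56 53 52
f 52 55 54
f 54 56 52
f 53 59 55
f 57 53 56
f 57 59 53
f 55 59 54
f 58 56 54
f 54 59 58
f 58 57 56
f 59 57 58
f 60 97 76
f 97 71 100
f 76 100 65
f 97 100 76
f 60 76 72
f 76 65 77
f 72 77 61
f 76 77 72
f 60 72 81
f 72 61 82
f 81 82 67
f 72 82 81
f 60 81 93
f 81 67 96
f 93 96 70
f 81 96 93
f 60 93 97
f 93 70 101
f 97 101 71
f 93 101 97
f 61 77 88
f 77 65 91
f 88 91 69
f 77 91 88
f 65 100 78
f 100 71 99
f 78 99 64
f 100 99 78
f 71 101 98
f 101 70 94
f 98 94 62
f 101 94 98
f 70 96 95
f 96 67 83
f 95 83 66
f 96 83 95
f 67 82 87
f 82 61 84
f 87 84 68
f 82 84 87
f 63 89 75
f 89 69 90
f 75 90 64
f 89 90 75
f 63 75 73
f 75 64 74
f 73 74 62
f 75 74 73
f 63 73 80
f 73 62 79
f 80 79 66
f 73 79 80
f 63 80 85
f 80 66 86
f 85 86 68
f 80 86 85
f 63 85 89
f 85 68 92
f 89 92 69
f 85 92 89
f 64 90 78
f 90 69 91
f 78 91 65
f 90 91 78
f 62 74 98
f 74 64 99
f 98 99 71
f 74 99 98
f 66 79 95
f 79 62 94
f 95 94 70
f 79 94 95
f 68 86 87
f 86 66 83
f 87 83 67
f 86 83 87
f 69 92 88
f 92 68 84
f 88 84 61
f 92 84 88



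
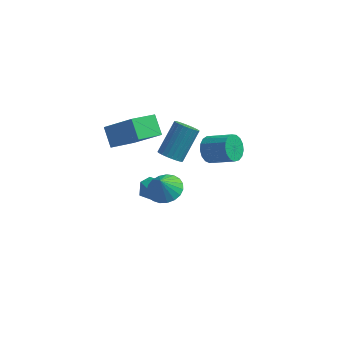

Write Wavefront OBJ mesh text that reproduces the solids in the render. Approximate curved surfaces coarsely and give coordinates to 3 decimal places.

v -1.021 -2.5 1.578
v -0.558 -3.012 1.872
v 0.023 -1.612 3.396
v -0.439 -1.1 3.102
v -0.381 -2.878 1.681
v 0.2 -1.477 3.206
v -0.301 -2.687 1.475
v 0.28 -1.286 2.999
v -0.331 -2.467 1.284
v 0.25 -1.066 2.808
v -0.466 -2.252 1.138
v 0.115 -0.851 2.662
v -0.685 -2.075 1.059
v -0.104 -0.674 2.583
v -0.955 -1.963 1.059
v -0.374 -0.562 2.583
v -1.236 -1.932 1.138
v -0.655 -0.532 2.662
v -1.483 -1.988 1.284
v -0.902 -0.588 2.808
v -1.66 -2.123 1.474
v -1.079 -0.722 2.999
v -1.74 -2.314 1.681
v -1.159 -0.913 3.205
v -1.71 -2.534 1.872
v -1.129 -1.133 3.396
v -1.575 -2.749 2.018
v -0.994 -1.348 3.542
v -1.356 -2.926 2.097
v -0.775 -1.525 3.621
v -1.086 -3.038 2.097
v -0.505 -1.637 3.621
v -0.805 -3.068 2.018
v -0.224 -1.668 3.542
v -1.411 -2.113 -1.865
v -0.453 -2.516 -1.812
v -1.609 -2.447 -0.815
v -0.389 -2.112 -1.672
v -0.501 -1.708 -1.565
v -0.771 -1.375 -1.51
v -1.151 -1.169 -1.517
v -1.576 -1.126 -1.583
v -1.973 -1.254 -1.699
v -2.272 -1.531 -1.843
v -2.423 -1.908 -1.991
v -2.398 -2.321 -2.118
v -2.203 -2.698 -2.2
v -1.871 -2.974 -2.225
v -1.459 -3.101 -2.188
v -1.039 -3.057 -2.095
v -0.683 -2.85 -1.962
v 1.174 -2.715 2.976
v 1.586 -2.632 2.248
v 2.998 -2.902 3.017
v 2.586 -2.985 3.744
v 1.576 -2.259 2.397
v 2.988 -2.528 3.165
v 1.475 -1.99 2.678
v 2.887 -2.259 3.446
v 1.304 -1.887 3.027
v 2.716 -2.157 3.796
v 1.104 -1.974 3.365
v 2.516 -2.244 4.133
v 0.92 -2.231 3.613
v 2.332 -2.5 4.382
v 0.794 -2.598 3.715
v 2.205 -2.868 4.484
v 0.755 -2.993 3.648
v 2.167 -3.263 4.417
v 0.812 -3.324 3.427
v 2.224 -3.594 4.196
v 0.952 -3.515 3.103
v 2.364 -3.785 3.871
v 1.143 -3.523 2.749
v 2.555 -3.793 3.518
v 1.341 -3.346 2.447
v 2.753 -3.616 3.216
v 1.501 -3.025 2.267
v 2.913 -3.294 3.035
v -2.496 -3.468 3.704
v -3.094 -2.639 4.571
v -4.124 -3.199 2.325
v -4.721 -2.37 3.192
v -1.599 -2.01 2.928
v -2.196 -1.181 3.795
v -3.226 -1.741 1.549
v -3.824 -0.912 2.416
v -3.323 -0.338 -4.032
v -2.874 0.139 -3.439
v -2.266 -1.299 -4.061
v -1.817 -0.822 -3.468
v -2.558 -1.239 -3.229
v -3.212 -0.645 -3.212
v -1.928 -0.515 -4.288
v -2.582 0.079 -4.271
v -2.012 0.029 -3.597
v -2.401 -0.418 -2.943
v -2.739 -0.742 -4.557
v -3.128 -1.189 -3.903
f 2 1 5
f 2 5 3
f 3 5 6
f 3 6 4
f 5 1 7
f 5 7 6
f 6 7 8
f 6 8 4
f 7 1 9
f 7 9 8
f 8 9 10
f 8 10 4
f 9 1 11
f 9 11 10
f 10 11 12
f 10 12 4
f 11 1 13
f 11 13 12
f 12 13 14
f 12 14 4
f 13 1 15
f 13 15 14
f 14 15 16
f 14 16 4
f 15 1 17
f 15 17 16
f 16 17 18
f 16 18 4
f 17 1 19
f 17 19 18
f 18 19 20
f 18 20 4
f 19 1 21
f 19 21 20
f 20 21 22
f 20 22 4
f 21 1 23
f 21 23 22
f 22 23 24
f 22 24 4
f 23 1 25
f 23 25 24
f 24 25 26
f 24 26 4
f 25 1 27
f 25 27 26
f 26 27 28
f 26 28 4
f 27 1 29
f 27 29 28
f 28 29 30
f 28 30 4
f 29 1 31
f 29 31 30
f 30 31 32
f 30 32 4
f 31 1 33
f 31 33 32
f 32 33 34
f 32 34 4
f 33 1 2
f 33 2 34
f 34 2 3
f 34 3 4
f 36 35 38
f 36 38 37
f 38 35 39
f 38 39 37
f 39 35 40
f 39 40 37
f 40 35 41
f 40 41 37
f 41 35 42
f 41 42 37
f 42 35 43
f 42 43 37
f 43 35 44
f 43 44 37
f 44 35 45
f 44 45 37
f 45 35 46
f 45 46 37
f 46 35 47
f 46 47 37
f 47 35 48
f 47 48 37
f 48 35 49
f 48 49 37
f 49 35 50
f 49 50 37
f 50 35 51
f 50 51 37
f 51 35 36
f 51 36 37
f 53 52 56
f 53 56 54
f 54 56 57
f 54 57 55
f 56 52 58
f 56 58 57
f 57 58 59
f 57 59 55
f 58 52 60
f 58 60 59
f 59 60 61
f 59 61 55
f 60 52 62
f 60 62 61
f 61 62 63
f 61 63 55
f 62 52 64
f 62 64 63
f 63 64 65
f 63 65 55
f 64 52 66
f 64 66 65
f 65 66 67
f 65 67 55
f 66 52 68
f 66 68 67
f 67 68 69
f 67 69 55
f 68 52 70
f 68 70 69
f 69 70 71
f 69 71 55
f 70 52 72
f 70 72 71
f 71 72 73
f 71 73 55
f 72 52 74
f 72 74 73
f 73 74 75
f 73 75 55
f 74 52 76
f 74 76 75
f 75 76 77
f 75 77 55
f 76 52 78
f 76 78 77
f 77 78 79
f 77 79 55
f 78 52 53
f 78 53 79
f 79 53 54
f 79 54 55
f 81 83 80
f 84 81 80
f 80 83 82
f 82 84 80
f 81 87 83
f 85 81 84
f 85 87 81
f 83 87 82
f 86 84 82
f 82 87 86
f 86 85 84
f 87 85 86
f 88 99 93
f 88 93 89
f 88 89 95
f 88 95 98
f 88 98 99
f 89 93 97
f 93 99 92
f 99 98 90
f 98 95 94
f 95 89 96
f 91 97 92
f 91 92 90
f 91 90 94
f 91 94 96
f 91 96 97
f 92 97 93
f 90 92 99
f 94 90 98
f 96 94 95
f 97 96 89



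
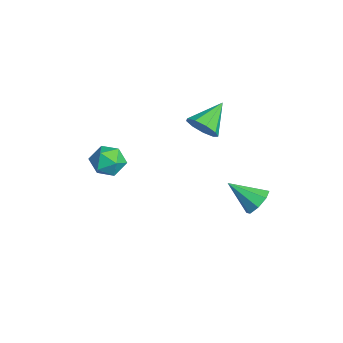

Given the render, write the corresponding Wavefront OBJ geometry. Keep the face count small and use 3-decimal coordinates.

v 1.786 3.945 -2.966
v 2.345 4.25 -2.235
v 1.014 2.455 -1.754
v 1.683 4.585 -2.245
v 1.081 4.545 -2.678
v 0.892 4.153 -3.279
v 1.227 3.639 -3.698
v 1.889 3.304 -3.687
v 2.491 3.345 -3.255
v 2.68 3.737 -2.653
v -3.428 2.036 -0.467
v -3.117 1.579 0.45
v -4.552 3.464 0.627
v -2.642 2.101 0.256
v -2.535 2.593 -0.275
v -2.846 2.824 -0.896
v -3.429 2.686 -1.316
v -4.012 2.245 -1.339
v -4.322 1.705 -0.953
v -4.214 1.321 -0.34
v -3.738 1.271 0.214
v -3.126 -3.785 -1.86
v -2.474 -3.031 -2.358
v -1.946 -3.909 -0.502
v -1.294 -3.155 -1
v -2.277 -2.848 -0.575
v -3.006 -2.771 -1.414
v -1.414 -4.169 -1.446
v -2.143 -4.092 -2.285
v -1.416 -3.268 -2.102
v -1.949 -2.451 -1.563
v -2.471 -4.489 -1.297
v -3.004 -3.672 -0.758
f 2 1 4
f 2 4 3
f 4 1 5
f 4 5 3
f 5 1 6
f 5 6 3
f 6 1 7
f 6 7 3
f 7 1 8
f 7 8 3
f 8 1 9
f 8 9 3
f 9 1 10
f 9 10 3
f 10 1 2
f 10 2 3
f 12 11 14
f 12 14 13
f 14 11 15
f 14 15 13
f 15 11 16
f 15 16 13
f 16 11 17
f 16 17 13
f 17 11 18
f 17 18 13
f 18 11 19
f 18 19 13
f 19 11 20
f 19 20 13
f 20 11 21
f 20 21 13
f 21 11 12
f 21 12 13
f 22 33 27
f 22 27 23
f 22 23 29
f 22 29 32
f 22 32 33
f 23 27 31
f 27 33 26
f 33 32 24
f 32 29 28
f 29 23 30
f 25 31 26
f 25 26 24
f 25 24 28
f 25 28 30
f 25 30 31
f 26 31 27
f 24 26 33
f 28 24 32
f 30 28 29
f 31 30 23



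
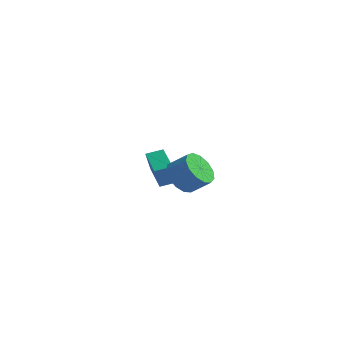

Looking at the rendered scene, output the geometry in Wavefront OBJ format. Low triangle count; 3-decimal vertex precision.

v -3.523 2.841 -3.303
v -3.688 2.588 -2.1
v -2.781 3.425 -3.077
v -2.947 3.171 -1.875
v -2.173 1.189 -3.465
v -2.339 0.935 -2.263
v -1.432 1.772 -3.24
v -1.597 1.519 -2.037
v 1.427 -3.831 0.53
v 1.997 -3.482 -0.214
v 2.943 -3.32 0.586
v 2.373 -3.669 1.33
v 1.733 -3.036 0.007
v 2.679 -2.873 0.807
v 1.372 -2.842 0.394
v 2.318 -2.68 1.194
v 1.029 -2.962 0.824
v 1.975 -2.8 1.625
v 0.812 -3.358 1.161
v 1.758 -3.196 1.961
v 0.79 -3.905 1.297
v 1.736 -3.743 2.098
v 0.971 -4.428 1.19
v 1.917 -4.265 1.99
v 1.296 -4.761 0.873
v 2.242 -4.599 1.674
v 1.663 -4.799 0.447
v 2.609 -4.637 1.248
v 1.955 -4.53 0.047
v 2.901 -4.368 0.848
v 2.079 -4.039 -0.199
v 3.025 -3.877 0.601
f 2 4 1
f 5 2 1
f 1 4 3
f 3 5 1
f 2 8 4
f 6 2 5
f 6 8 2
f 4 8 3
f 7 5 3
f 3 8 7
f 7 6 5
f 8 6 7
f 10 9 13
f 10 13 11
f 11 13 14
f 11 14 12
f 13 9 15
f 13 15 14
f 14 15 16
f 14 16 12
f 15 9 17
f 15 17 16
f 16 17 18
f 16 18 12
f 17 9 19
f 17 19 18
f 18 19 20
f 18 20 12
f 19 9 21
f 19 21 20
f 20 21 22
f 20 22 12
f 21 9 23
f 21 23 22
f 22 23 24
f 22 24 12
f 23 9 25
f 23 25 24
f 24 25 26
f 24 26 12
f 25 9 27
f 25 27 26
f 26 27 28
f 26 28 12
f 27 9 29
f 27 29 28
f 28 29 30
f 28 30 12
f 29 9 31
f 29 31 30
f 30 31 32
f 30 32 12
f 31 9 10
f 31 10 32
f 32 10 11
f 32 11 12



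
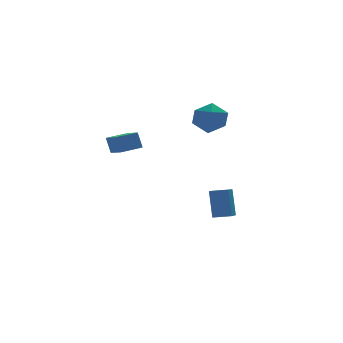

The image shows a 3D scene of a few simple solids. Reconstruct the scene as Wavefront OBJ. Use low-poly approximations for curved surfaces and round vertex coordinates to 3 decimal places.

v 3.829 1.484 -4.116
v 3.962 2.208 -2.214
v 2.847 2.098 -4.281
v 2.98 2.822 -2.379
v 4.94 3.078 -4.801
v 5.073 3.802 -2.899
v 3.958 3.692 -4.966
v 4.091 4.416 -3.064
v -3.399 1.452 2.22
v -3.538 1.817 3.301
v -3.371 2.912 1.73
v -3.511 3.277 2.811
v -2.009 1.483 2.389
v -2.149 1.848 3.47
v -1.982 2.943 1.899
v -2.121 3.308 2.98
v 1.856 2.848 3.36
v 2.602 3.33 4.196
v 2.858 1.15 3.444
v 3.604 1.632 4.28
v 2.441 1.398 4.564
v 1.822 2.447 4.511
v 3.638 2.033 3.129
v 3.019 3.082 3.076
v 3.703 2.827 4.053
v 2.964 2.434 4.94
v 2.496 2.046 2.7
v 1.757 1.653 3.587
f 2 4 1
f 5 2 1
f 1 4 3
f 3 5 1
f 2 8 4
f 6 2 5
f 6 8 2
f 4 8 3
f 7 5 3
f 3 8 7
f 7 6 5
f 8 6 7
f 10 12 9
f 13 10 9
f 9 12 11
f 11 13 9
f 10 16 12
f 14 10 13
f 14 16 10
f 12 16 11
f 15 13 11
f 11 16 15
f 15 14 13
f 16 14 15
f 17 28 22
f 17 22 18
f 17 18 24
f 17 24 27
f 17 27 28
f 18 22 26
f 22 28 21
f 28 27 19
f 27 24 23
f 24 18 25
f 20 26 21
f 20 21 19
f 20 19 23
f 20 23 25
f 20 25 26
f 21 26 22
f 19 21 28
f 23 19 27
f 25 23 24
f 26 25 18



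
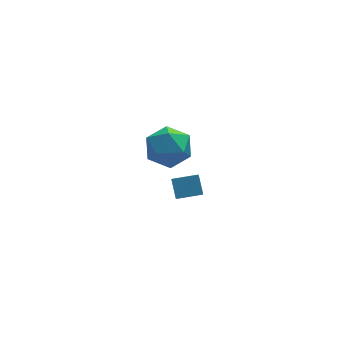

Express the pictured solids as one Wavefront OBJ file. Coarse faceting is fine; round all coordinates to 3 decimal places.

v 0.88 -2.163 4.332
v 1.443 -2.311 3.357
v 0.057 -3.789 4.103
v 0.62 -3.937 3.128
v 1.179 -3.963 4.116
v 1.688 -2.957 4.257
v -0.188 -3.143 3.203
v 0.321 -2.137 3.344
v 0.783 -2.916 2.659
v 1.628 -3.423 3.223
v -0.128 -2.677 4.237
v 0.717 -3.184 4.801
v 1.709 -0.633 -2.525
v 1.369 -1.839 -1.247
v 1.693 0.125 -1.814
v 1.354 -1.081 -0.536
v 2.906 -0.779 -2.344
v 2.567 -1.985 -1.066
v 2.891 -0.021 -1.633
v 2.551 -1.227 -0.355
f 1 12 6
f 1 6 2
f 1 2 8
f 1 8 11
f 1 11 12
f 2 6 10
f 6 12 5
f 12 11 3
f 11 8 7
f 8 2 9
f 4 10 5
f 4 5 3
f 4 3 7
f 4 7 9
f 4 9 10
f 5 10 6
f 3 5 12
f 7 3 11
f 9 7 8
f 10 9 2
f 14 16 13
f 17 14 13
f 13 16 15
f 15 17 13
f 14 20 16
f 18 14 17
f 18 20 14
f 16 20 15
f 19 17 15
f 15 20 19
f 19 18 17
f 20 18 19



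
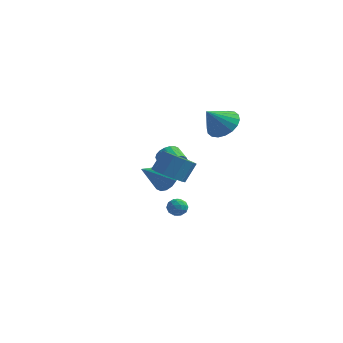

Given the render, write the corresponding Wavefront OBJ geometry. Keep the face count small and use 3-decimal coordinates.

v -3.319 3.44 -3.02
v -2.722 3.652 -2.273
v -4.341 2.22 -1.86
v -3.064 3.971 -2.237
v -3.464 4.169 -2.381
v -3.831 4.2 -2.671
v -4.081 4.057 -3.042
v -4.156 3.773 -3.407
v -4.04 3.412 -3.684
v -3.758 3.058 -3.809
v -3.376 2.792 -3.753
v -2.981 2.674 -3.529
v -2.664 2.732 -3.189
v -2.496 2.952 -2.81
v -2.517 3.284 -2.479
v 1.029 0.992 3.339
v 1.764 1.392 4.007
v 0.371 0.128 4.581
v 1.408 1.708 4.038
v 0.978 1.882 3.931
v 0.558 1.88 3.707
v 0.232 1.702 3.409
v 0.063 1.383 3.098
v 0.086 0.987 2.835
v 0.295 0.592 2.671
v 0.65 0.276 2.64
v 1.081 0.102 2.747
v 1.501 0.104 2.972
v 1.827 0.282 3.269
v 1.996 0.601 3.58
v 1.973 0.997 3.843
v -0.11 -4.083 1.664
v 0.407 -3.472 1.098
v 0.767 -2.766 2.191
v 0.25 -3.377 2.756
v -0.156 -3.254 1.143
v 0.204 -2.548 2.236
v -0.702 -3.353 1.387
v -0.342 -2.646 2.479
v -1.021 -3.73 1.736
v -0.661 -3.024 2.829
v -0.993 -4.242 2.058
v -0.633 -3.536 3.15
v -0.627 -4.694 2.229
v -0.267 -3.988 3.322
v -0.064 -4.912 2.184
v 0.296 -4.206 3.277
v 0.482 -4.814 1.941
v 0.842 -4.107 3.033
v 0.801 -4.436 1.591
v 1.161 -3.73 2.684
v 0.773 -3.924 1.27
v 1.133 -3.218 2.362
v -1.078 -0.668 0.66
v -0.71 -0.54 1.277
v -1.435 0.096 1.578
v -1.802 -0.032 0.96
v -0.594 -0.313 1.076
v -1.319 0.323 1.376
v -0.574 -0.156 0.792
v -1.299 0.48 1.093
v -0.654 -0.101 0.482
v -1.379 0.535 0.783
v -0.818 -0.157 0.207
v -1.543 0.478 0.508
v -1.033 -0.315 0.022
v -1.758 0.32 0.323
v -1.257 -0.543 -0.037
v -1.982 0.093 0.264
v -1.445 -0.796 0.042
v -2.17 -0.16 0.343
v -1.561 -1.023 0.244
v -2.286 -0.387 0.544
v -1.581 -1.18 0.527
v -2.306 -0.544 0.828
v -1.501 -1.235 0.837
v -2.226 -0.599 1.138
v -1.337 -1.178 1.112
v -2.062 -0.543 1.413
v -1.122 -1.02 1.297
v -1.847 -0.385 1.598
v -0.898 -0.793 1.356
v -1.623 -0.157 1.657
v -1.196 0.82 -3.999
v -0.883 0.476 -3.557
v -2.077 0.704 -3.463
v -1.764 0.36 -3.021
v -1.648 0.989 -3.08
v -1.104 1.06 -3.411
v -1.856 0.12 -3.609
v -1.312 0.191 -3.94
v -1.291 0.043 -3.316
v -1.162 0.58 -2.989
v -1.798 0.6 -4.031
v -1.669 1.137 -3.704
v -0.962 0.658 -3.825
v -1.998 0.522 -3.195
v -1.93 0.892 -3.229
v -1.746 0.689 -2.97
v -1.092 1.001 -3.739
v -0.908 0.799 -3.48
v -1.358 1.1 -3.199
v -2.052 0.381 -3.54
v -1.868 0.179 -3.281
v -1.214 0.491 -4.05
v -1.03 0.288 -3.791
v -1.602 0.08 -3.821
v -1.018 0.201 -3.424
v -1.536 0.134 -3.109
v -1.59 -0.007 -3.454
v -1.27 0.034 -3.649
v -0.942 0.517 -3.232
v -1.46 0.449 -2.917
v -1.392 0.818 -2.951
v -1.072 0.86 -3.146
v -1.182 0.263 -3.09
v -1.5 0.731 -4.103
v -2.018 0.663 -3.788
v -1.888 0.32 -3.874
v -1.568 0.362 -4.069
v -1.424 1.046 -3.911
v -1.942 0.979 -3.596
v -1.69 1.146 -3.371
v -1.37 1.187 -3.566
v -1.778 0.917 -3.93
f 2 1 4
f 2 4 3
f 4 1 5
f 4 5 3
f 5 1 6
f 5 6 3
f 6 1 7
f 6 7 3
f 7 1 8
f 7 8 3
f 8 1 9
f 8 9 3
f 9 1 10
f 9 10 3
f 10 1 11
f 10 11 3
f 11 1 12
f 11 12 3
f 12 1 13
f 12 13 3
f 13 1 14
f 13 14 3
f 14 1 15
f 14 15 3
f 15 1 2
f 15 2 3
f 17 16 19
f 17 19 18
f 19 16 20
f 19 20 18
f 20 16 21
f 20 21 18
f 21 16 22
f 21 22 18
f 22 16 23
f 22 23 18
f 23 16 24
f 23 24 18
f 24 16 25
f 24 25 18
f 25 16 26
f 25 26 18
f 26 16 27
f 26 27 18
f 27 16 28
f 27 28 18
f 28 16 29
f 28 29 18
f 29 16 30
f 29 30 18
f 30 16 31
f 30 31 18
f 31 16 17
f 31 17 18
f 33 32 36
f 33 36 34
f 34 36 37
f 34 37 35
f 36 32 38
f 36 38 37
f 37 38 39
f 37 39 35
f 38 32 40
f 38 40 39
f 39 40 41
f 39 41 35
f 40 32 42
f 40 42 41
f 41 42 43
f 41 43 35
f 42 32 44
f 42 44 43
f 43 44 45
f 43 45 35
f 44 32 46
f 44 46 45
f 45 46 47
f 45 47 35
f 46 32 48
f 46 48 47
f 47 48 49
f 47 49 35
f 48 32 50
f 48 50 49
f 49 50 51
f 49 51 35
f 50 32 52
f 50 52 51
f 51 52 53
f 51 53 35
f 52 32 33
f 52 33 53
f 53 33 34
f 53 34 35
f 55 54 58
f 55 58 56
f 56 58 59
f 56 59 57
f 58 54 60
f 58 60 59
f 59 60 61
f 59 61 57
f 60 54 62
f 60 62 61
f 61 62 63
f 61 63 57
f 62 54 64
f 62 64 63
f 63 64 65
f 63 65 57
f 64 54 66
f 64 66 65
f 65 66 67
f 65 67 57
f 66 54 68
f 66 68 67
f 67 68 69
f 67 69 57
f 68 54 70
f 68 70 69
f 69 70 71
f 69 71 57
f 70 54 72
f 70 72 71
f 71 72 73
f 71 73 57
f 72 54 74
f 72 74 73
f 73 74 75
f 73 75 57
f 74 54 76
f 74 76 75
f 75 76 77
f 75 77 57
f 76 54 78
f 76 78 77
f 77 78 79
f 77 79 57
f 78 54 80
f 78 80 79
f 79 80 81
f 79 81 57
f 80 54 82
f 80 82 81
f 81 82 83
f 81 83 57
f 82 54 55
f 82 55 83
f 83 55 56
f 83 56 57
f 84 121 100
f 121 95 124
f 100 124 89
f 121 124 100
f 84 100 96
f 100 89 101
f 96 101 85
f 100 101 96
f 84 96 105
f 96 85 106
f 105 106 91
f 96 106 105
f 84 105 117
f 105 91 120
f 117 120 94
f 105 120 117
f 84 117 121
f 117 94 125
f 121 125 95
f 117 125 121
f 85 101 112
f 101 89 115
f 112 115 93
f 101 115 112
f 89 124 102
f 124 95 123
f 102 123 88
f 124 123 102
f 95 125 122
f 125 94 118
f 122 118 86
f 125 118 122
f 94 120 119
f 120 91 107
f 119 107 90
f 120 107 119
f 91 106 111
f 106 85 108
f 111 108 92
f 106 108 111
f 87 113 99
f 113 93 114
f 99 114 88
f 113 114 99
f 87 99 97
f 99 88 98
f 97 98 86
f 99 98 97
f 87 97 104
f 97 86 103
f 104 103 90
f 97 103 104
f 87 104 109
f 104 90 110
f 109 110 92
f 104 110 109
f 87 109 113
f 109 92 116
f 113 116 93
f 109 116 113
f 88 114 102
f 114 93 115
f 102 115 89
f 114 115 102
f 86 98 122
f 98 88 123
f 122 123 95
f 98 123 122
f 90 103 119
f 103 86 118
f 119 118 94
f 103 118 119
f 92 110 111
f 110 90 107
f 111 107 91
f 110 107 111
f 93 116 112
f 116 92 108
f 112 108 85
f 116 108 112



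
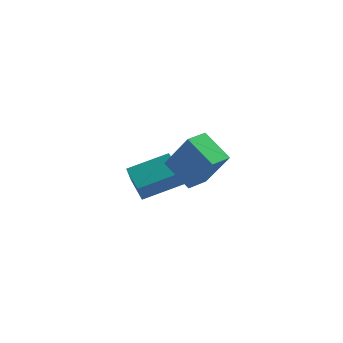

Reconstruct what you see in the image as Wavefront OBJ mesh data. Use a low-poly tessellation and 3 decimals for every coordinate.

v 0.618 3.228 -3.097
v 0.45 2.578 -1.868
v 0.126 4.27 -2.612
v -0.042 3.62 -1.384
v 2.422 3.82 -2.536
v 2.254 3.17 -1.308
v 1.93 4.862 -2.052
v 1.762 4.212 -0.823
v 1.604 -0.382 2.046
v 2.524 -0.765 3.781
v 2.3 0.407 1.852
v 3.22 0.025 3.586
v 2.56 -1.405 1.314
v 3.48 -1.787 3.048
v 3.256 -0.615 1.119
v 4.176 -0.998 2.854
v 2.775 4.35 -0.839
v 3.425 3.839 -1.38
v 2.115 2.981 -0.34
v 2.765 2.47 -0.881
v 3.069 2.971 -0.085
v 3.477 3.816 -0.393
v 2.063 3.004 -1.327
v 2.471 3.849 -1.635
v 2.985 3.007 -1.681
v 3.607 2.986 -0.914
v 1.933 3.834 -0.806
v 2.555 3.813 -0.039
f 2 4 1
f 5 2 1
f 1 4 3
f 3 5 1
f 2 8 4
f 6 2 5
f 6 8 2
f 4 8 3
f 7 5 3
f 3 8 7
f 7 6 5
f 8 6 7
f 10 12 9
f 13 10 9
f 9 12 11
f 11 13 9
f 10 16 12
f 14 10 13
f 14 16 10
f 12 16 11
f 15 13 11
f 11 16 15
f 15 14 13
f 16 14 15
f 17 28 22
f 17 22 18
f 17 18 24
f 17 24 27
f 17 27 28
f 18 22 26
f 22 28 21
f 28 27 19
f 27 24 23
f 24 18 25
f 20 26 21
f 20 21 19
f 20 19 23
f 20 23 25
f 20 25 26
f 21 26 22
f 19 21 28
f 23 19 27
f 25 23 24
f 26 25 18



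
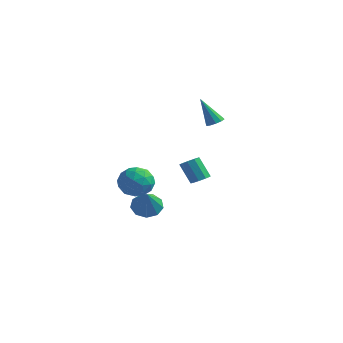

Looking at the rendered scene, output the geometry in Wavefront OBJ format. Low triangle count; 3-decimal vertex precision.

v 2.35 -3.205 0.051
v 2.846 -3.418 0.335
v 2.106 -3.468 1.592
v 1.61 -3.255 1.309
v 2.842 -3.001 0.349
v 2.101 -3.051 1.606
v 2.608 -2.68 0.224
v 1.867 -2.73 1.481
v 2.253 -2.604 0.018
v 1.512 -2.654 1.275
v 1.944 -2.809 -0.172
v 1.203 -2.859 1.085
v 1.825 -3.2 -0.258
v 1.084 -3.25 0.999
v 1.952 -3.593 -0.199
v 1.211 -3.643 1.058
v 2.265 -3.804 -0.023
v 1.524 -3.854 1.235
v 2.619 -3.735 0.188
v 1.878 -3.785 1.446
v -2.81 -3.073 -0.331
v -2.205 -2.227 -0.786
v -2.195 -4.213 -1.634
v -1.59 -3.367 -2.089
v -1.296 -3.796 -1.08
v -1.676 -3.092 -0.274
v -2.724 -3.348 -2.146
v -3.104 -2.644 -1.34
v -2.152 -2.397 -1.907
v -1.269 -2.674 -1.248
v -3.131 -3.766 -1.172
v -2.248 -4.043 -0.513
v -2.562 -2.55 -0.444
v -1.838 -3.89 -1.976
v -1.666 -4.143 -1.383
v -1.31 -3.645 -1.65
v -2.251 -3.058 -0.143
v -1.895 -2.561 -0.411
v -1.361 -3.483 -0.583
v -2.505 -3.879 -2.009
v -2.149 -3.382 -2.277
v -3.09 -2.795 -0.77
v -2.734 -2.297 -1.037
v -3.039 -2.957 -1.837
v -2.174 -2.152 -1.371
v -1.813 -2.822 -2.136
v -2.479 -2.811 -2.17
v -2.703 -2.397 -1.697
v -1.656 -2.315 -0.983
v -1.294 -2.985 -1.749
v -1.122 -3.238 -1.156
v -1.345 -2.824 -0.683
v -1.624 -2.415 -1.642
v -3.106 -3.455 -0.671
v -2.744 -4.125 -1.437
v -3.055 -3.616 -1.737
v -3.278 -3.202 -1.264
v -2.587 -3.618 -0.284
v -2.226 -4.288 -1.049
v -1.697 -4.043 -0.723
v -1.921 -3.629 -0.25
v -2.776 -4.025 -0.778
v 0.065 1.142 2.688
v 0.593 1.013 2.918
v -0.765 0.818 4.412
v 0.537 1.371 2.959
v 0.301 1.642 2.896
v -0.025 1.722 2.754
v -0.317 1.581 2.587
v -0.463 1.272 2.459
v -0.407 0.914 2.418
v -0.171 0.643 2.481
v 0.155 0.563 2.623
v 0.447 0.704 2.79
v -3.697 -0.414 -4.365
v -3.281 -0.974 -5.053
v -2.743 -1.586 -2.835
v -2.882 -0.456 -4.906
v -2.864 0.081 -4.505
v -3.236 0.387 -4.039
v -3.824 0.317 -3.725
v -4.353 -0.094 -3.71
v -4.575 -0.656 -4.002
v -4.386 -1.104 -4.463
v -3.875 -1.23 -4.878
f 2 1 5
f 2 5 3
f 3 5 6
f 3 6 4
f 5 1 7
f 5 7 6
f 6 7 8
f 6 8 4
f 7 1 9
f 7 9 8
f 8 9 10
f 8 10 4
f 9 1 11
f 9 11 10
f 10 11 12
f 10 12 4
f 11 1 13
f 11 13 12
f 12 13 14
f 12 14 4
f 13 1 15
f 13 15 14
f 14 15 16
f 14 16 4
f 15 1 17
f 15 17 16
f 16 17 18
f 16 18 4
f 17 1 19
f 17 19 18
f 18 19 20
f 18 20 4
f 19 1 2
f 19 2 20
f 20 2 3
f 20 3 4
f 21 58 37
f 58 32 61
f 37 61 26
f 58 61 37
f 21 37 33
f 37 26 38
f 33 38 22
f 37 38 33
f 21 33 42
f 33 22 43
f 42 43 28
f 33 43 42
f 21 42 54
f 42 28 57
f 54 57 31
f 42 57 54
f 21 54 58
f 54 31 62
f 58 62 32
f 54 62 58
f 22 38 49
f 38 26 52
f 49 52 30
f 38 52 49
f 26 61 39
f 61 32 60
f 39 60 25
f 61 60 39
f 32 62 59
f 62 31 55
f 59 55 23
f 62 55 59
f 31 57 56
f 57 28 44
f 56 44 27
f 57 44 56
f 28 43 48
f 43 22 45
f 48 45 29
f 43 45 48
f 24 50 36
f 50 30 51
f 36 51 25
f 50 51 36
f 24 36 34
f 36 25 35
f 34 35 23
f 36 35 34
f 24 34 41
f 34 23 40
f 41 40 27
f 34 40 41
f 24 41 46
f 41 27 47
f 46 47 29
f 41 47 46
f 24 46 50
f 46 29 53
f 50 53 30
f 46 53 50
f 25 51 39
f 51 30 52
f 39 52 26
f 51 52 39
f 23 35 59
f 35 25 60
f 59 60 32
f 35 60 59
f 27 40 56
f 40 23 55
f 56 55 31
f 40 55 56
f 29 47 48
f 47 27 44
f 48 44 28
f 47 44 48
f 30 53 49
f 53 29 45
f 49 45 22
f 53 45 49
f 64 63 66
f 64 66 65
f 66 63 67
f 66 67 65
f 67 63 68
f 67 68 65
f 68 63 69
f 68 69 65
f 69 63 70
f 69 70 65
f 70 63 71
f 70 71 65
f 71 63 72
f 71 72 65
f 72 63 73
f 72 73 65
f 73 63 74
f 73 74 65
f 74 63 64
f 74 64 65
f 76 75 78
f 76 78 77
f 78 75 79
f 78 79 77
f 79 75 80
f 79 80 77
f 80 75 81
f 80 81 77
f 81 75 82
f 81 82 77
f 82 75 83
f 82 83 77
f 83 75 84
f 83 84 77
f 84 75 85
f 84 85 77
f 85 75 76
f 85 76 77



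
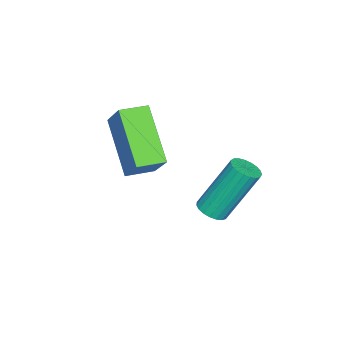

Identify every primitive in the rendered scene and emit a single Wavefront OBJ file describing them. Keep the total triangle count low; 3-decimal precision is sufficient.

v 2.264 -3.875 -2.109
v 1.126 -4.935 -0.697
v 1.622 -3.216 -2.132
v 0.485 -4.276 -0.72
v 2.915 -3.204 -1.08
v 1.778 -4.264 0.332
v 2.274 -2.545 -1.103
v 1.136 -3.605 0.309
v 0.464 -1.876 -4.304
v 0.897 -1.571 -4.329
v 0.389 -0.699 -2.522
v -0.044 -1.004 -2.496
v 0.747 -1.447 -4.432
v 0.239 -0.574 -2.624
v 0.548 -1.396 -4.512
v 0.041 -0.524 -2.704
v 0.334 -1.428 -4.556
v -0.173 -0.556 -2.749
v 0.143 -1.538 -4.557
v -0.364 -0.666 -2.749
v 0.008 -1.706 -4.514
v -0.5 -0.834 -2.706
v -0.049 -1.904 -4.434
v -0.557 -1.032 -2.627
v -0.017 -2.097 -4.332
v -0.525 -1.225 -2.525
v 0.098 -2.251 -4.225
v -0.41 -1.379 -2.418
v 0.276 -2.341 -4.132
v -0.231 -1.469 -2.325
v 0.487 -2.35 -4.068
v -0.021 -1.478 -2.261
v 0.694 -2.278 -4.045
v 0.186 -1.406 -2.238
v 0.861 -2.136 -4.067
v 0.353 -1.264 -2.26
v 0.959 -1.949 -4.13
v 0.452 -1.077 -2.322
v 0.972 -1.749 -4.222
v 0.464 -0.877 -2.415
f 2 4 1
f 5 2 1
f 1 4 3
f 3 5 1
f 2 8 4
f 6 2 5
f 6 8 2
f 4 8 3
f 7 5 3
f 3 8 7
f 7 6 5
f 8 6 7
f 10 9 13
f 10 13 11
f 11 13 14
f 11 14 12
f 13 9 15
f 13 15 14
f 14 15 16
f 14 16 12
f 15 9 17
f 15 17 16
f 16 17 18
f 16 18 12
f 17 9 19
f 17 19 18
f 18 19 20
f 18 20 12
f 19 9 21
f 19 21 20
f 20 21 22
f 20 22 12
f 21 9 23
f 21 23 22
f 22 23 24
f 22 24 12
f 23 9 25
f 23 25 24
f 24 25 26
f 24 26 12
f 25 9 27
f 25 27 26
f 26 27 28
f 26 28 12
f 27 9 29
f 27 29 28
f 28 29 30
f 28 30 12
f 29 9 31
f 29 31 30
f 30 31 32
f 30 32 12
f 31 9 33
f 31 33 32
f 32 33 34
f 32 34 12
f 33 9 35
f 33 35 34
f 34 35 36
f 34 36 12
f 35 9 37
f 35 37 36
f 36 37 38
f 36 38 12
f 37 9 39
f 37 39 38
f 38 39 40
f 38 40 12
f 39 9 10
f 39 10 40
f 40 10 11
f 40 11 12

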